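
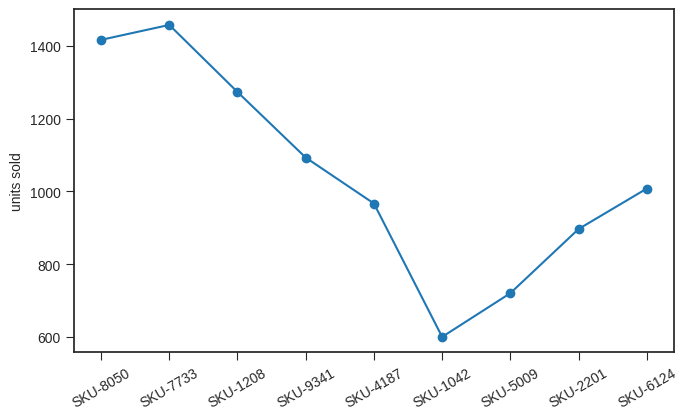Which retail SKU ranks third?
SKU-1208

Top 4: SKU-7733 ≈ 1500, SKU-8050 ≈ 1400, SKU-1208 ≈ 1300, SKU-9341 ≈ 1100.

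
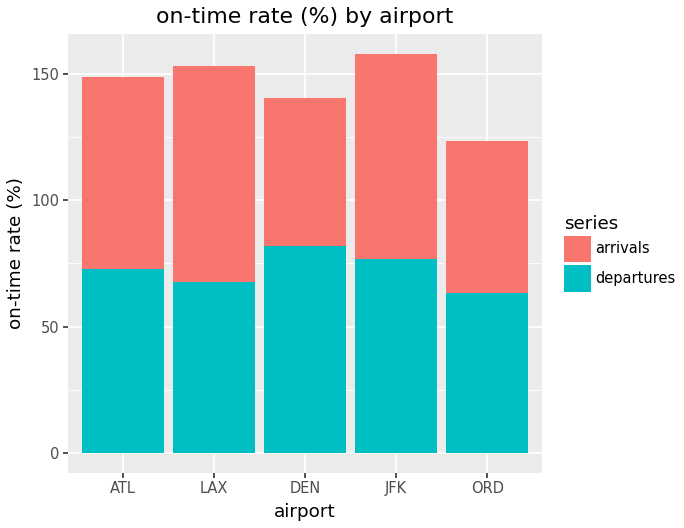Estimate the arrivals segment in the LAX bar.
arrivals top ≈ 160, bottom ≈ 60; segment ≈ 100.

≈ 100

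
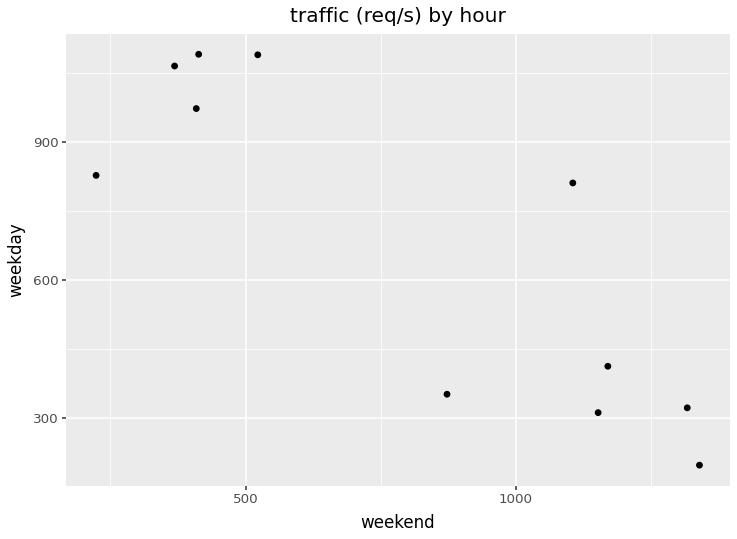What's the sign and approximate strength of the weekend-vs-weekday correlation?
Points are negatively correlated; strong (|r| ≈ 0.8).

negative, strong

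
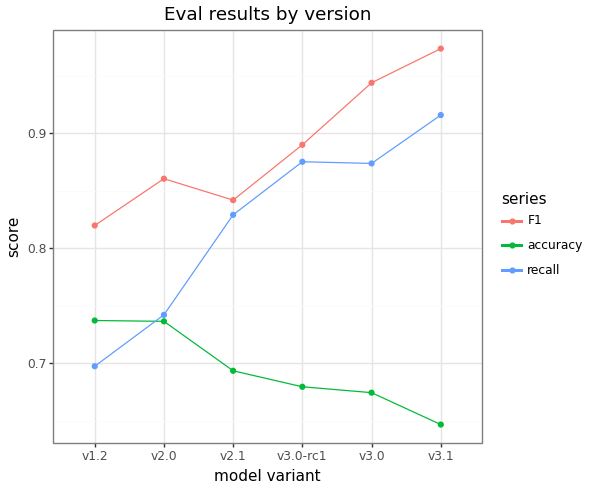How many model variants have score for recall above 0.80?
Above 0.80: v2.1, v3.0-rc1, v3.0, v3.1.

4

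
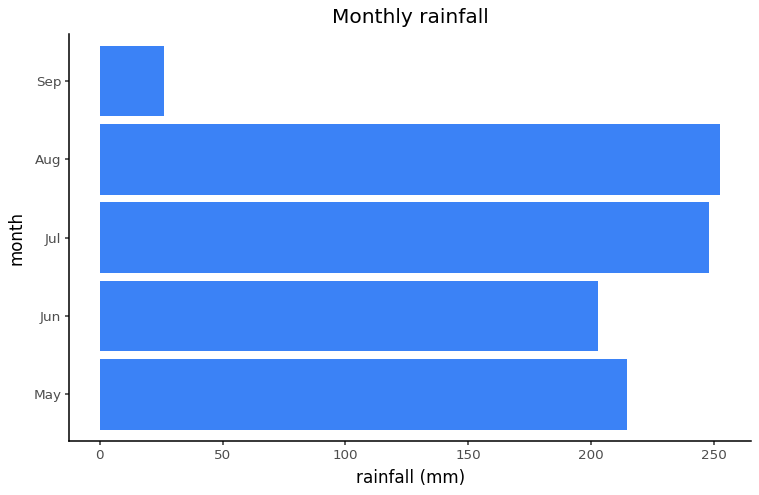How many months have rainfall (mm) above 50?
4

Above 50: May, Jun, Jul, Aug.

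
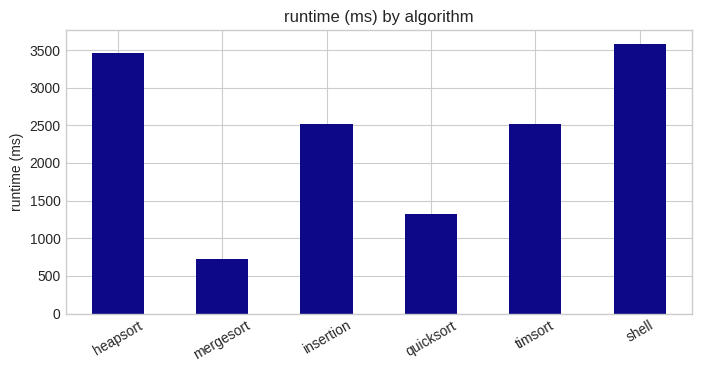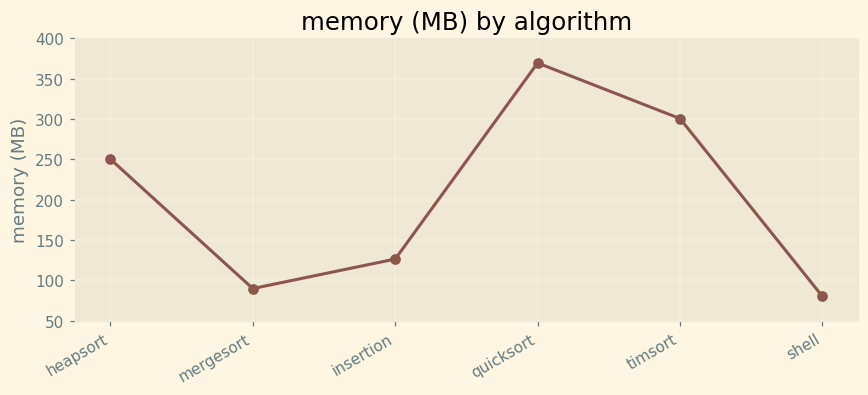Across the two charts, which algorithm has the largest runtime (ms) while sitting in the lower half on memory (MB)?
shell

Chart 2 median memory (MB) ≈ 200; below-median algorithms: mergesort, insertion, shell. Among those, shell has the highest runtime (ms) (≈ 3500).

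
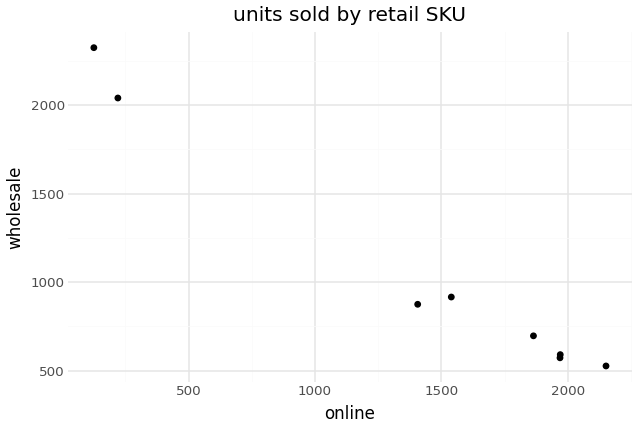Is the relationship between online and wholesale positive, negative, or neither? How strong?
negative, strong

Points are negatively correlated; strong (|r| ≈ 1.0).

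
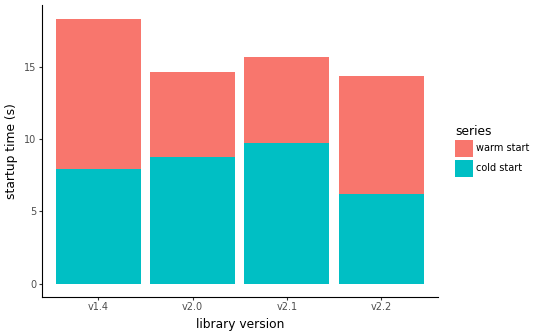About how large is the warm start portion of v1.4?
warm start top ≈ 18, bottom ≈ 8; segment ≈ 10.

≈ 10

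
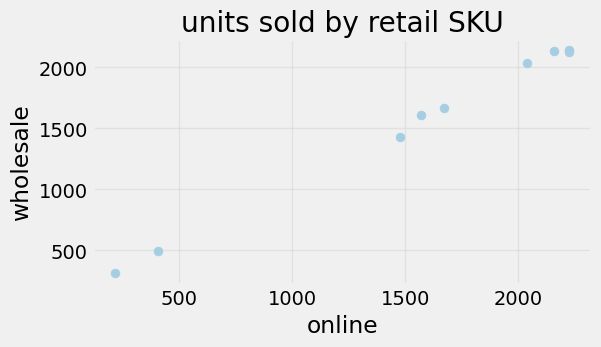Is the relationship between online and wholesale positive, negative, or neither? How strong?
Points are positively correlated; strong (|r| ≈ 1.0).

positive, strong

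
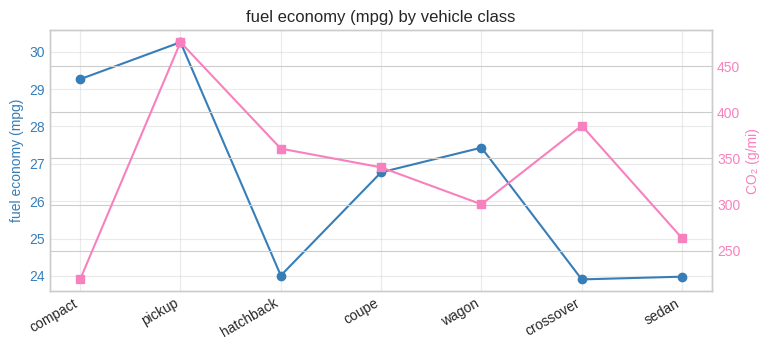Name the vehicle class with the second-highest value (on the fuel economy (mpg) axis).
Top 3 (on the fuel economy (mpg) axis): pickup ≈ 30, compact ≈ 29, wagon ≈ 27.

compact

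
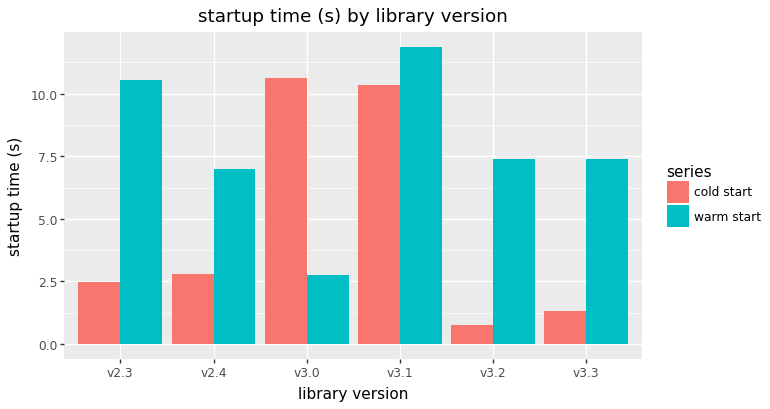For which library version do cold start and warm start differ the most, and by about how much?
v2.3: cold start ≈ 2, warm start ≈ 11 → gap ≈ 9. Next-largest (v3.0) is only ≈ 8.

v2.3, ≈ 9 s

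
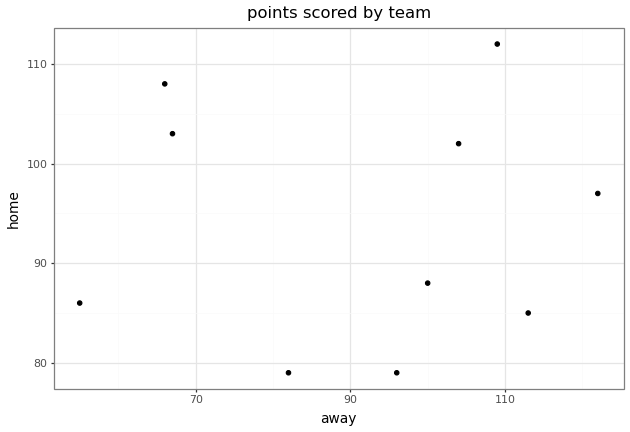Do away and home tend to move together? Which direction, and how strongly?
Points are roughly uncorrelated; weak (|r| ≈ 0.0).

no clear correlation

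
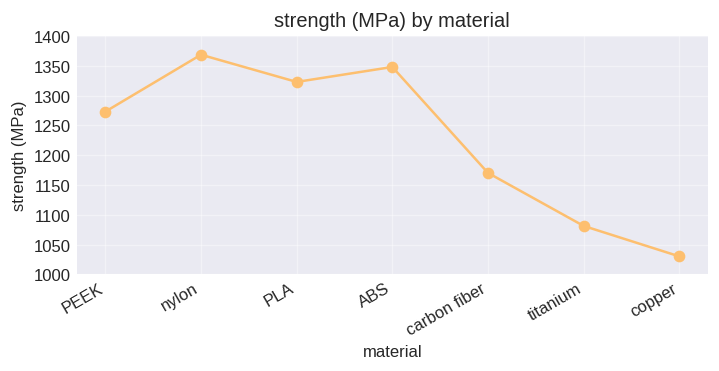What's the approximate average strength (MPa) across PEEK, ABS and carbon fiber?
(1250 + 1350 + 1150) / 3 ≈ 1250.

≈ 1250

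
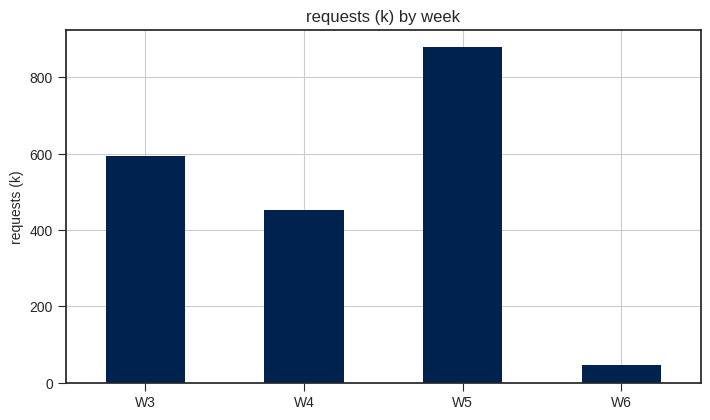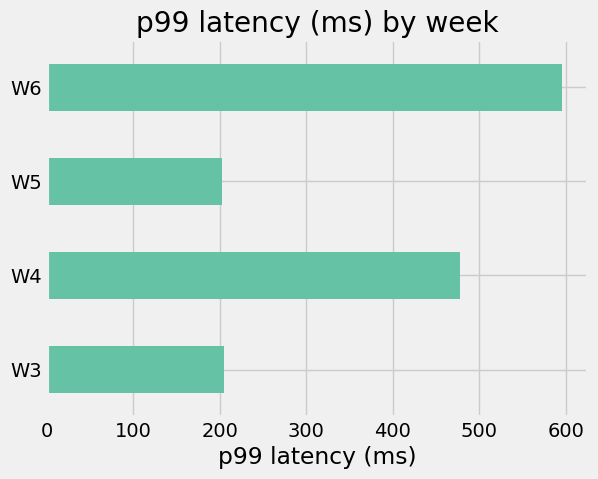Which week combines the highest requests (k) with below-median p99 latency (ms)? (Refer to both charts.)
W5

Chart 2 median p99 latency (ms) ≈ 300; below-median weeks: W3, W5. Among those, W5 has the highest requests (k) (≈ 900).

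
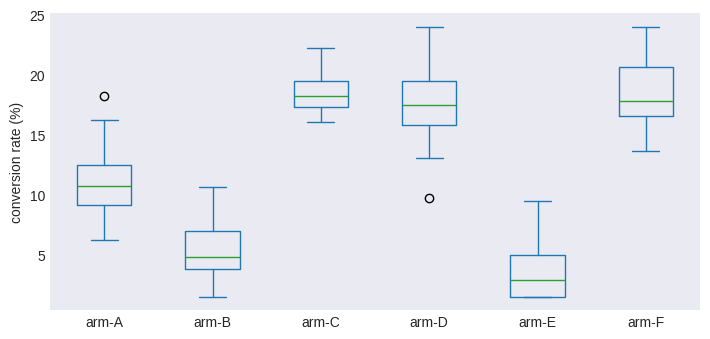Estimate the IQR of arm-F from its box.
≈ 4

Q3 ≈ 20, Q1 ≈ 16; IQR ≈ 4.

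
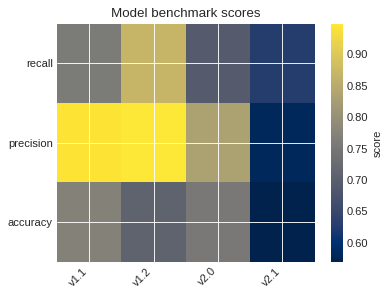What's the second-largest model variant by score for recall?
v1.1

Top 3 for recall: v1.2 ≈ 0.85, v1.1 ≈ 0.75, v2.0 ≈ 0.70.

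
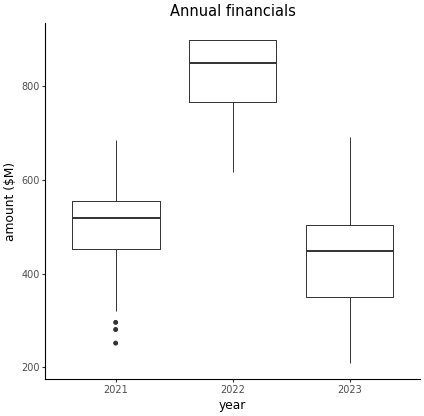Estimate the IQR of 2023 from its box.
≈ 150

Q3 ≈ 500, Q1 ≈ 350; IQR ≈ 150.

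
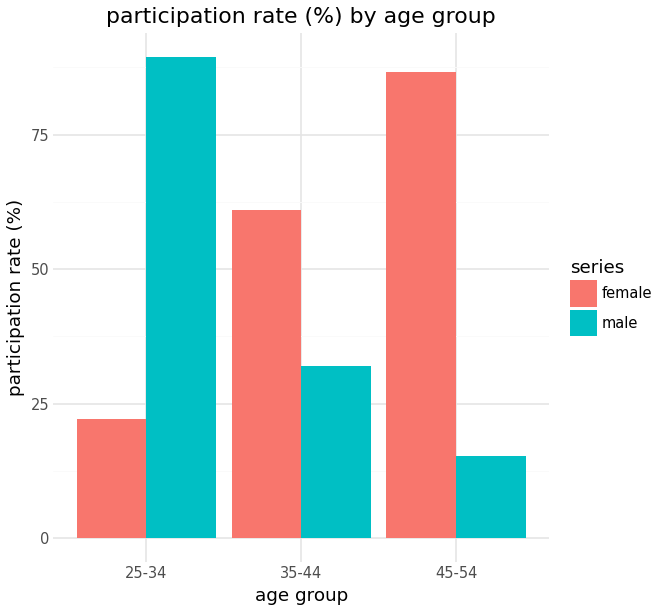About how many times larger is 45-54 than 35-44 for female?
≈ 1.5×

45-54 ≈ 90, 35-44 ≈ 60; 90/60 ≈ 1.5.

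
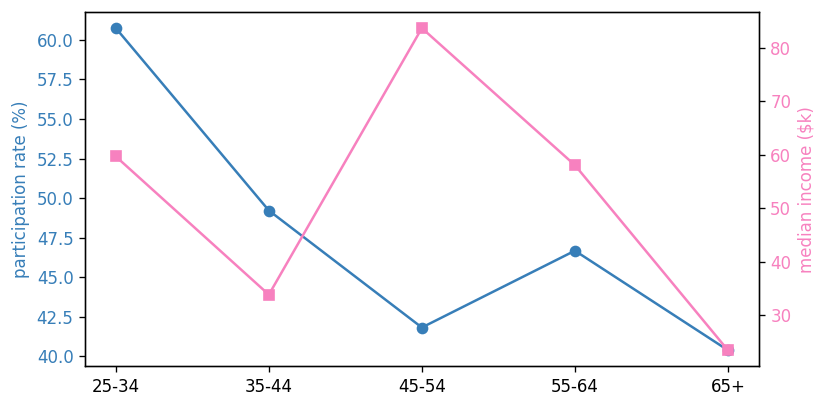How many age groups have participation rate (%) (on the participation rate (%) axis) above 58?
1

Above 58: 25-34.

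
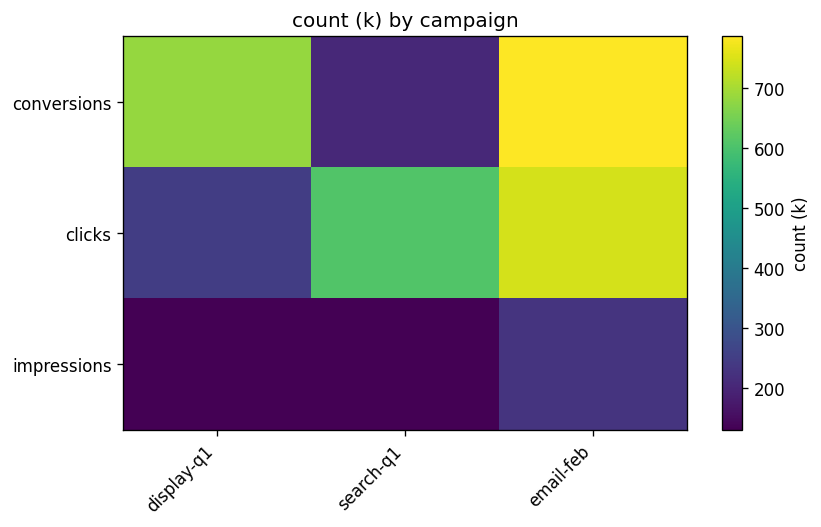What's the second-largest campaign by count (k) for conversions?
display-q1

Top 3 for conversions: email-feb ≈ 800, display-q1 ≈ 700, search-q1 ≈ 200.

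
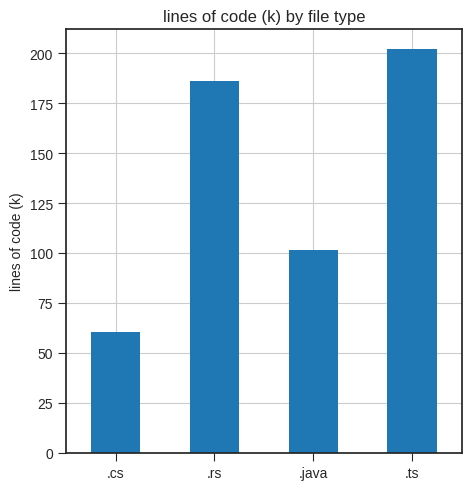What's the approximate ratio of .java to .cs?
.java ≈ 100, .cs ≈ 60; 100/60 ≈ 1.67.

≈ 1.67×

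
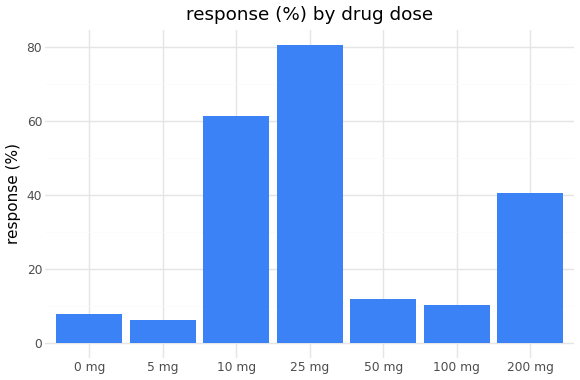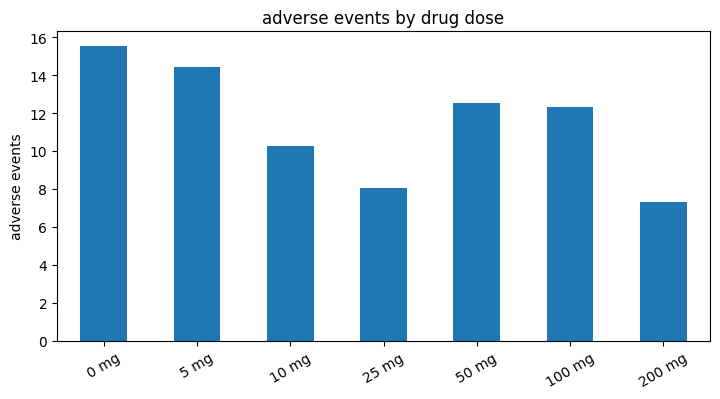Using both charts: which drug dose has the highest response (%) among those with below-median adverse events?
25 mg

Chart 2 median adverse events ≈ 12; below-median drug doses: 10 mg, 25 mg, 200 mg. Among those, 25 mg has the highest response (%) (≈ 80).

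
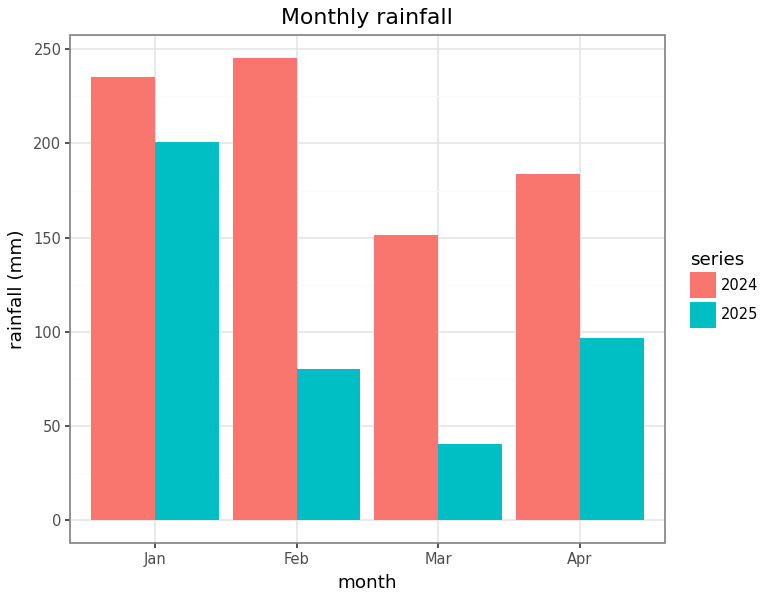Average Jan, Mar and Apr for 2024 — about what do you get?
(225 + 150 + 175) / 3 ≈ 183.

≈ 183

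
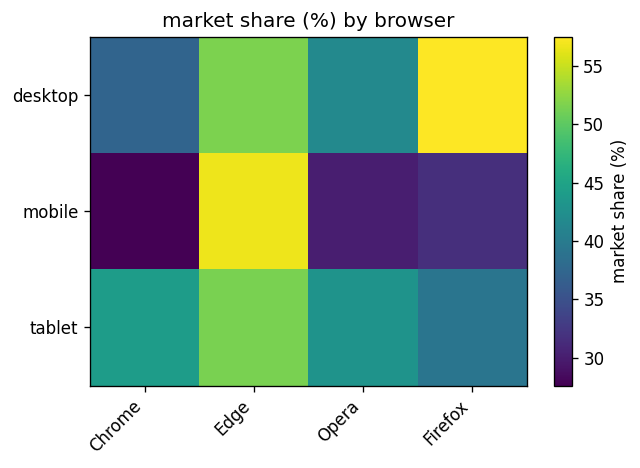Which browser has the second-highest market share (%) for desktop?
Top 3 for desktop: Firefox ≈ 55, Edge ≈ 50, Opera ≈ 40.

Edge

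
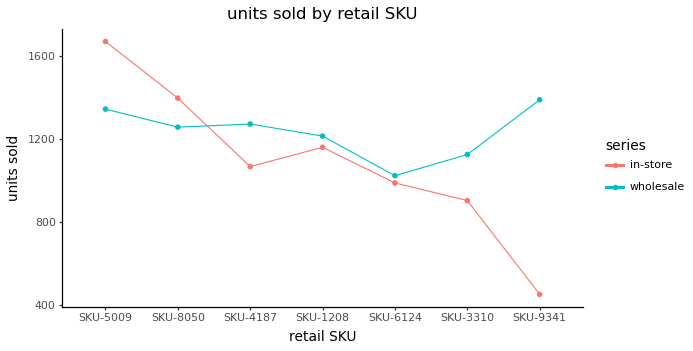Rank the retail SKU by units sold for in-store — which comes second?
Top 3 for in-store: SKU-5009 ≈ 1600, SKU-8050 ≈ 1400, SKU-1208 ≈ 1200.

SKU-8050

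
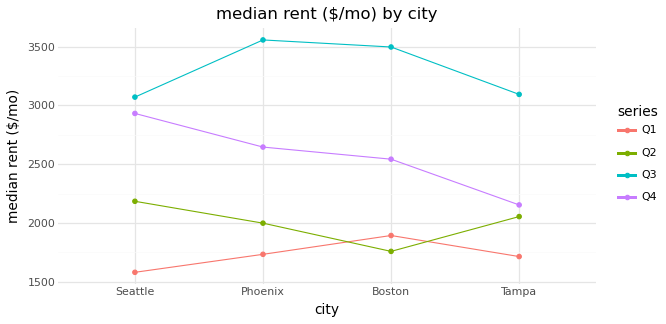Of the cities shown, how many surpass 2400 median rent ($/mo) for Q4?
3

Above 2400: Seattle, Phoenix, Boston.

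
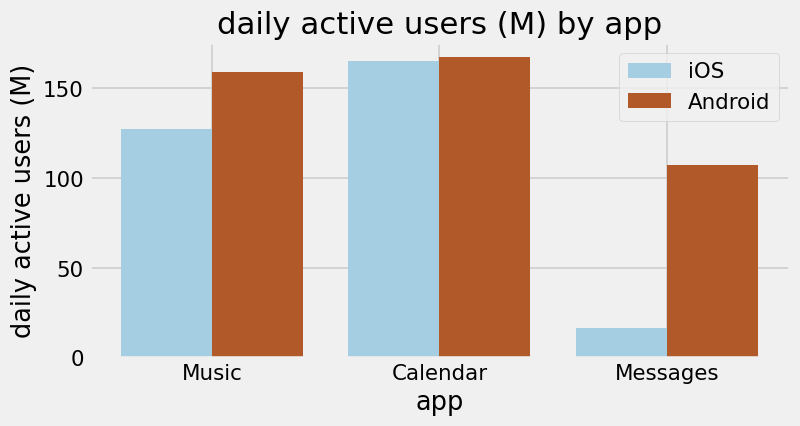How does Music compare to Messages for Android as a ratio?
≈ 1.6×

Music ≈ 160, Messages ≈ 100; 160/100 ≈ 1.6.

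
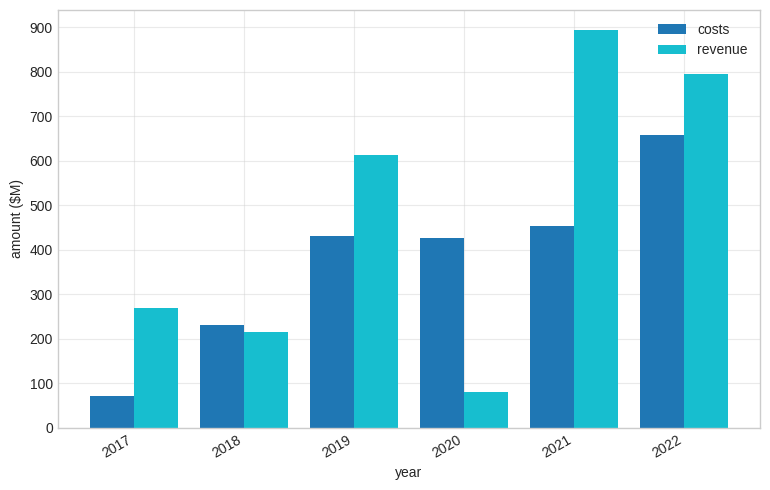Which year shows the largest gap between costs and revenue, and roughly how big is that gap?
2021: costs ≈ 500, revenue ≈ 900 → gap ≈ 400. Next-largest (2020) is only ≈ 300.

2021, ≈ 400 $M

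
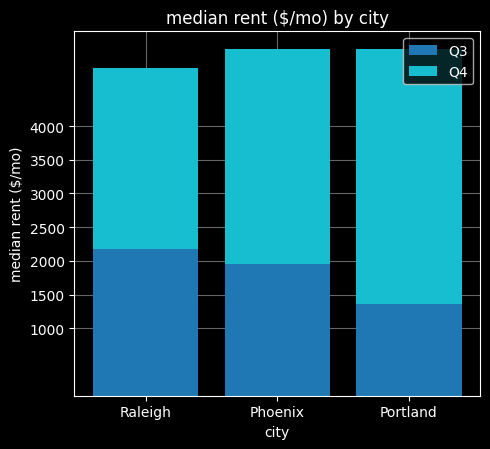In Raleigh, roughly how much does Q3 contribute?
Q3 top ≈ 2000, bottom ≈ 0; segment ≈ 2000.

≈ 2000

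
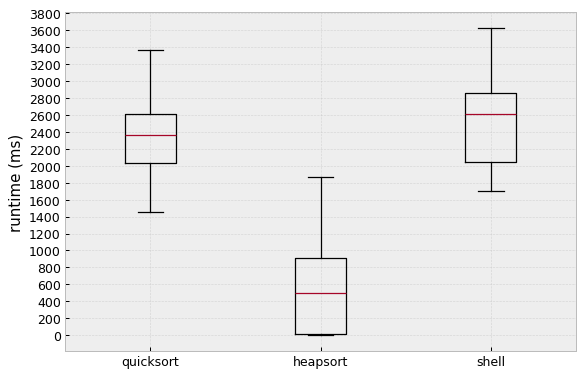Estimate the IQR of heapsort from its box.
≈ 1000

Q3 ≈ 1000, Q1 ≈ 0; IQR ≈ 1000.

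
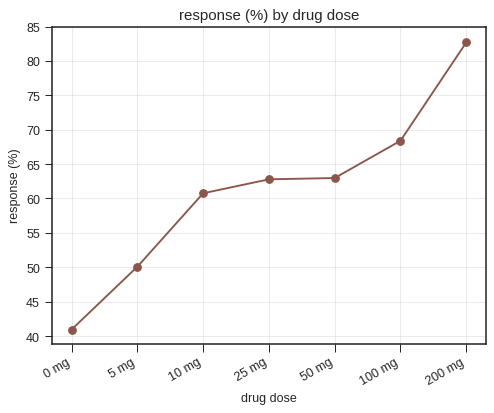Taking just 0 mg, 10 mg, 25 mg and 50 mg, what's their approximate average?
(40 + 60 + 65 + 65) / 4 ≈ 58.

≈ 58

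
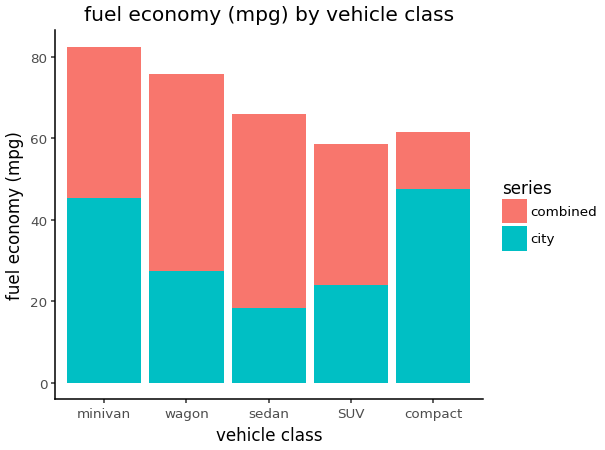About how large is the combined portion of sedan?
≈ 50

combined top ≈ 70, bottom ≈ 20; segment ≈ 50.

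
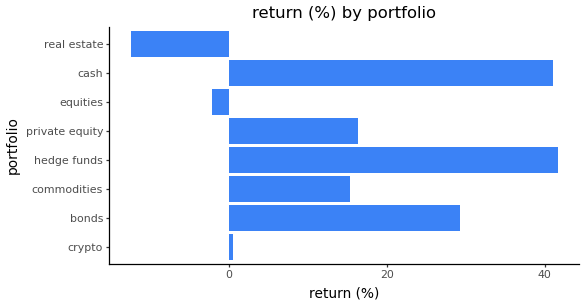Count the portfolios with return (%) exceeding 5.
Above 5: bonds, commodities, hedge funds, private equity, cash.

5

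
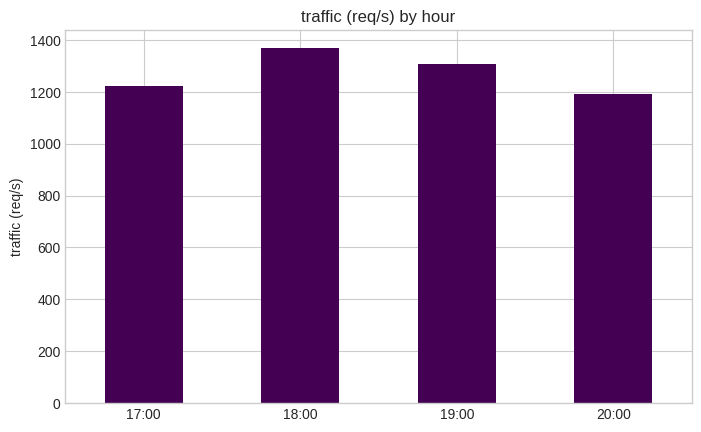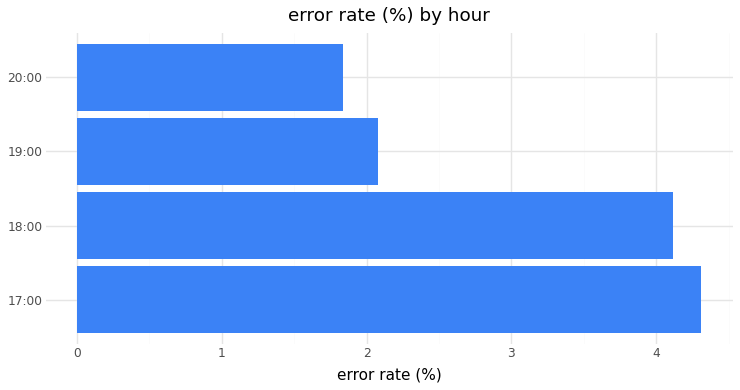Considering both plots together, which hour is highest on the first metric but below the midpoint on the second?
Chart 2 median error rate (%) ≈ 3; below-median hours: 19:00, 20:00. Among those, 19:00 has the highest traffic (req/s) (≈ 1400).

19:00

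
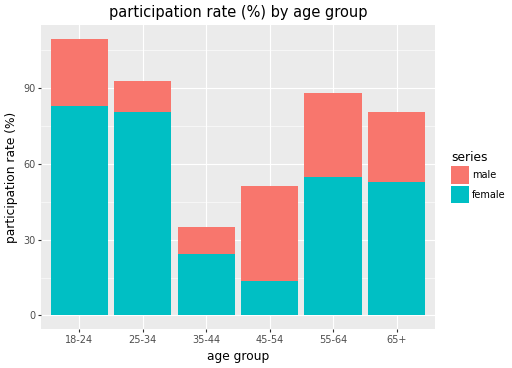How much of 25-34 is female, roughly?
≈ 80

female top ≈ 80, bottom ≈ 0; segment ≈ 80.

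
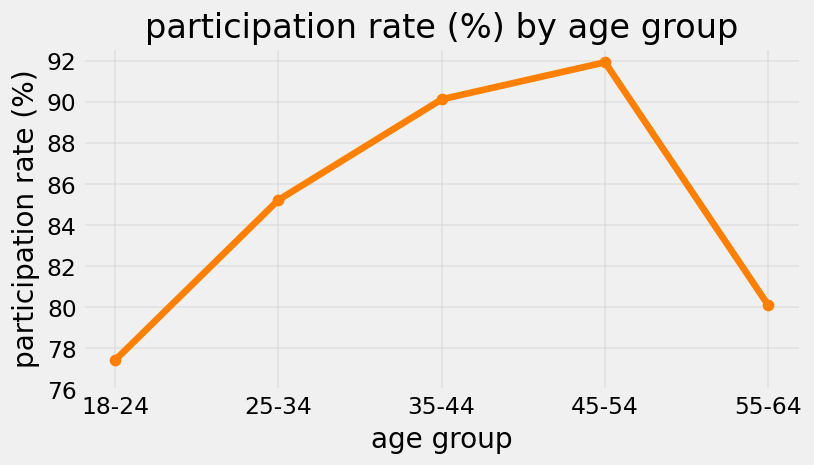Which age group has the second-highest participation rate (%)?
Top 3: 45-54 ≈ 92, 35-44 ≈ 90, 25-34 ≈ 86.

35-44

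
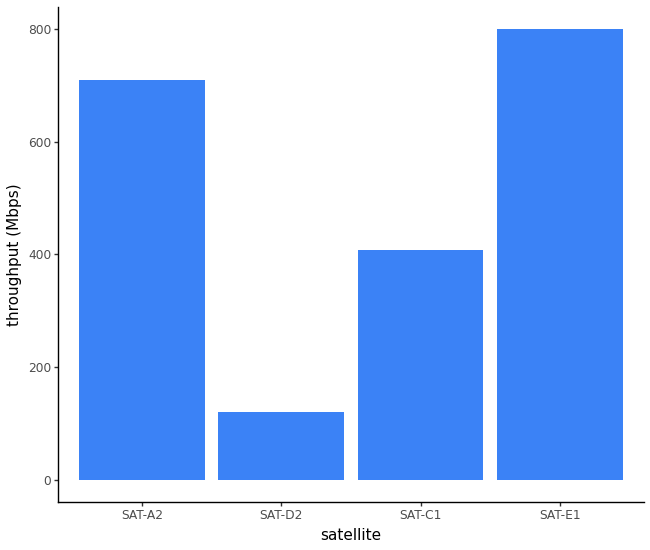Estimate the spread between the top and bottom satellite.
≈ 700

Max SAT-E1 ≈ 800, min SAT-D2 ≈ 100; range ≈ 700.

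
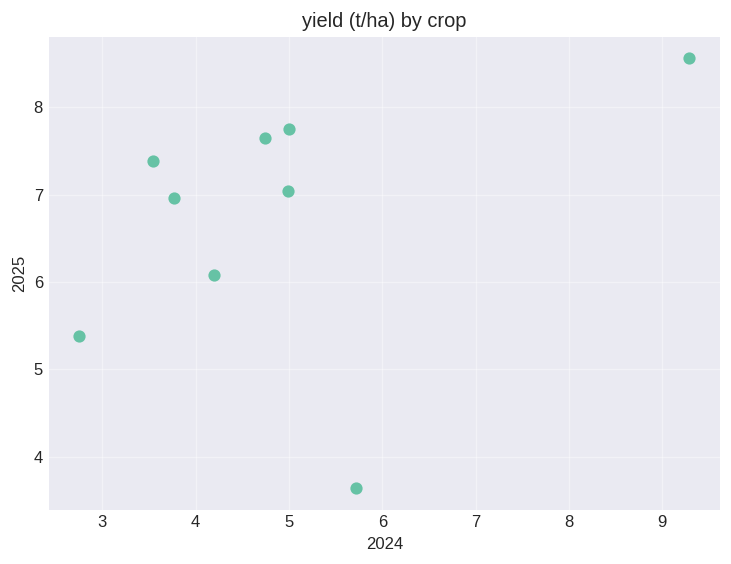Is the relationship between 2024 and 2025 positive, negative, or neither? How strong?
positive, weak

Points are positively correlated; weak (|r| ≈ 0.3).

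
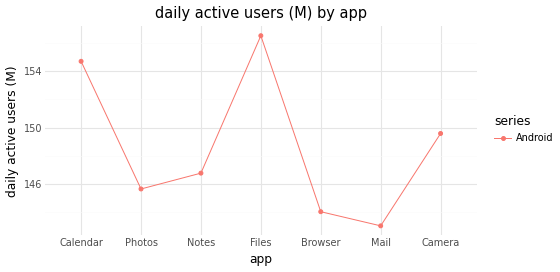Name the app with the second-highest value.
Top 3: Files ≈ 156, Calendar ≈ 154, Camera ≈ 150.

Calendar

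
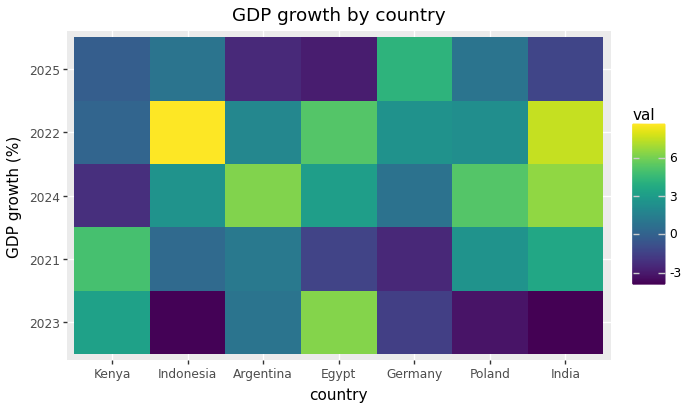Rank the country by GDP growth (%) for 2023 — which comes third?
Top 4 for 2023: Egypt ≈ 6, Kenya ≈ 4, Argentina ≈ 0, Germany ≈ -2.

Argentina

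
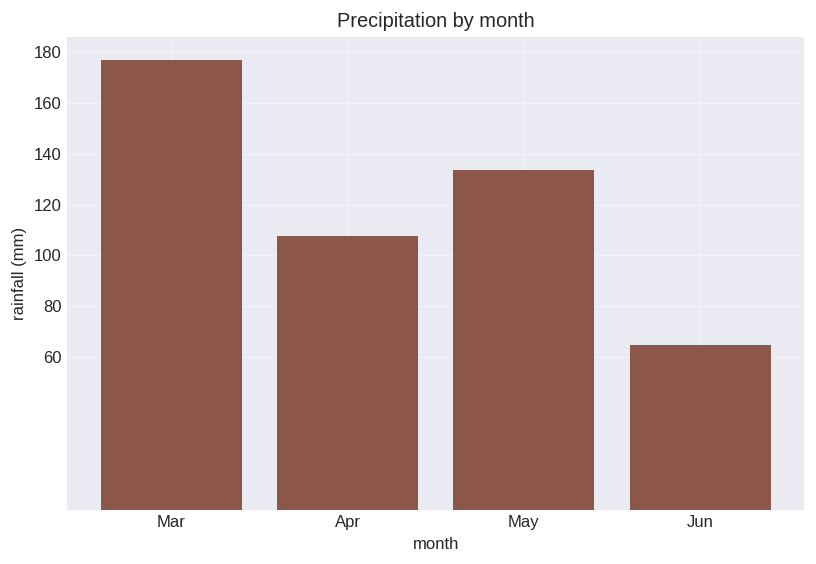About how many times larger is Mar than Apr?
≈ 1.8×

Mar ≈ 180, Apr ≈ 100; 180/100 ≈ 1.8.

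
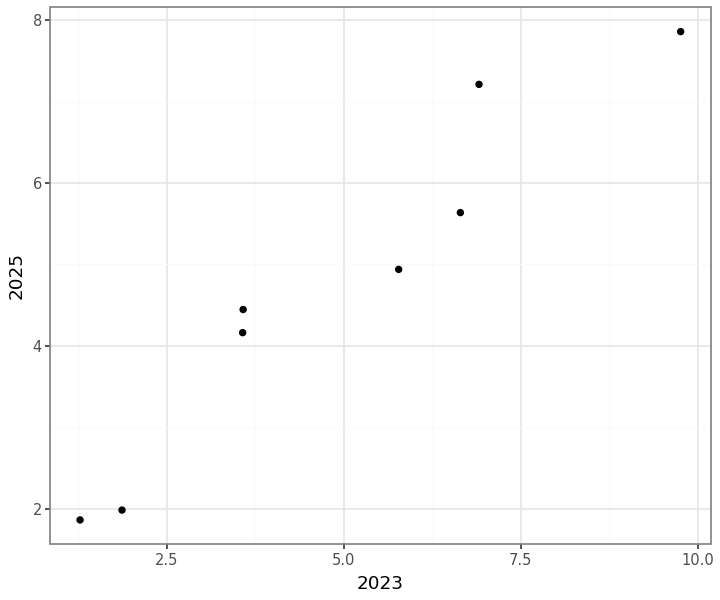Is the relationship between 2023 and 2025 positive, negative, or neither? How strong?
positive, strong

Points are positively correlated; strong (|r| ≈ 1.0).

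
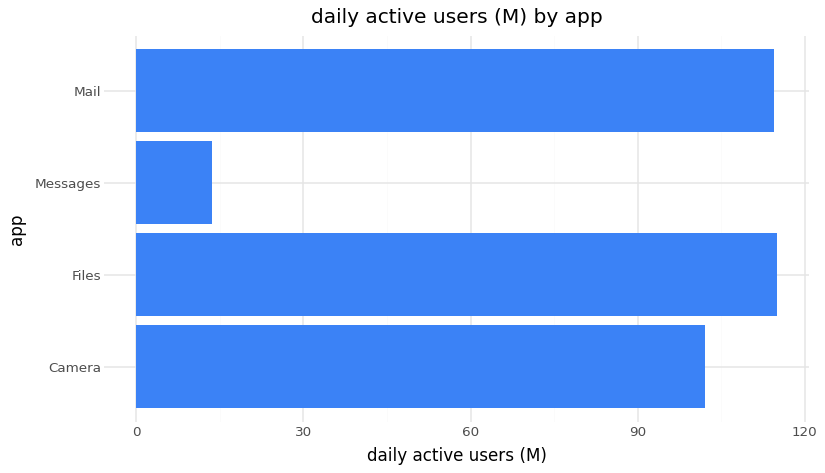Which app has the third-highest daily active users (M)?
Camera

Top 4: Files ≈ 120, Mail ≈ 110, Camera ≈ 100, Messages ≈ 10.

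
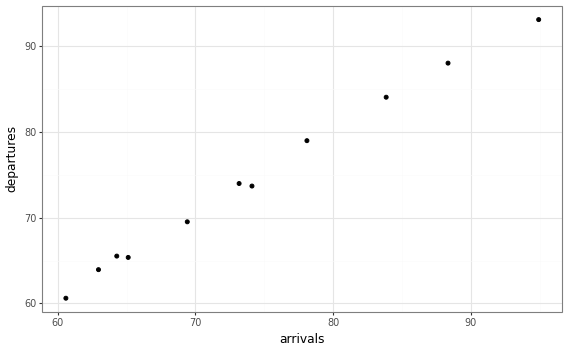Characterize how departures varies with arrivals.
positive, strong

Points are positively correlated; strong (|r| ≈ 1.0).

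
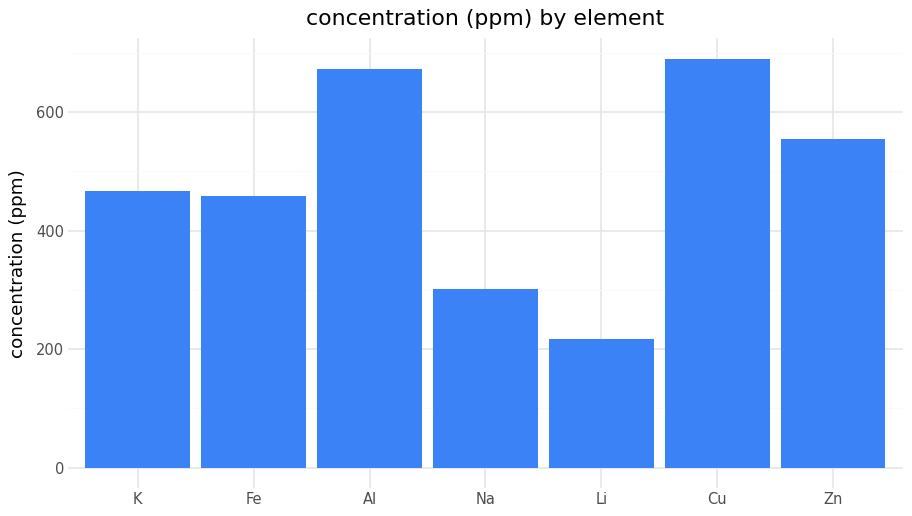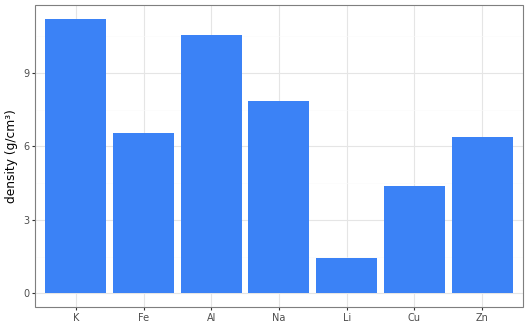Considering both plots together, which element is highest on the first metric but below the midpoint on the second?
Cu

Chart 2 median density (g/cm³) ≈ 6; below-median elements: Li, Cu, Zn. Among those, Cu has the highest concentration (ppm) (≈ 700).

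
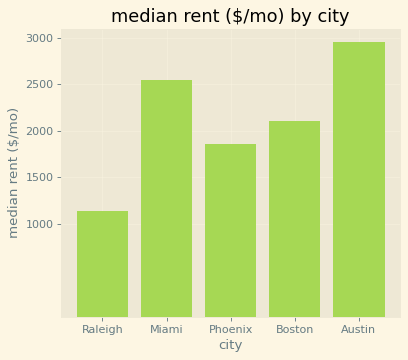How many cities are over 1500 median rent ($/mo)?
4

Above 1500: Miami, Phoenix, Boston, Austin.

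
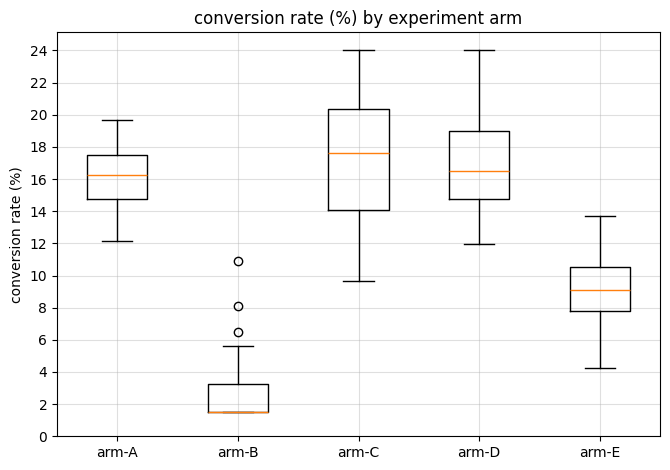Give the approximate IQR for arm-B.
≈ 2

Q3 ≈ 4, Q1 ≈ 2; IQR ≈ 2.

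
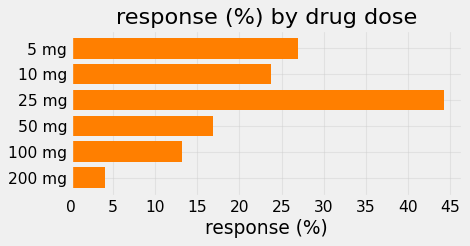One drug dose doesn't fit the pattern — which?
25 mg ≈ 45; the rest sit between ≈ 5 and ≈ 25.

25 mg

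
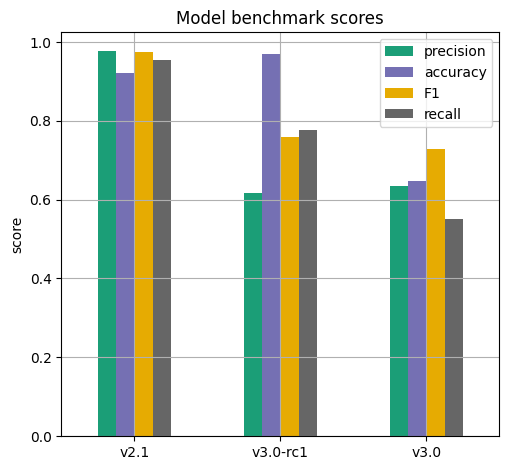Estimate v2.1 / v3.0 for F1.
≈ 1.43×

v2.1 ≈ 1.0, v3.0 ≈ 0.7; 1.0/0.7 ≈ 1.43.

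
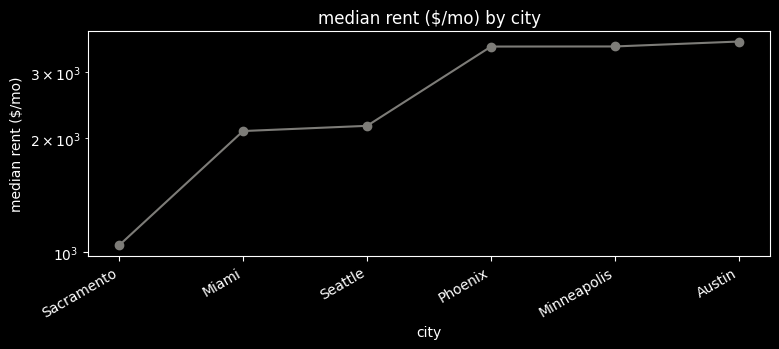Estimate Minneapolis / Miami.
Minneapolis ≈ 3500, Miami ≈ 2000; 3500/2000 ≈ 1.75.

≈ 1.75×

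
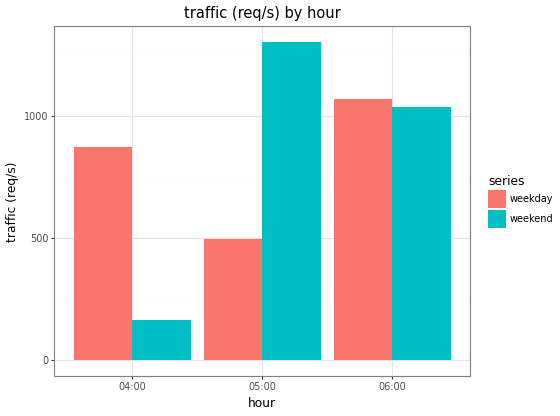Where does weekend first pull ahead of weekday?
05:00

04:00: weekend ≈ 200 vs weekday ≈ 800 (not yet); 05:00: weekend ≈ 1200 vs weekday ≈ 400 (first crossover).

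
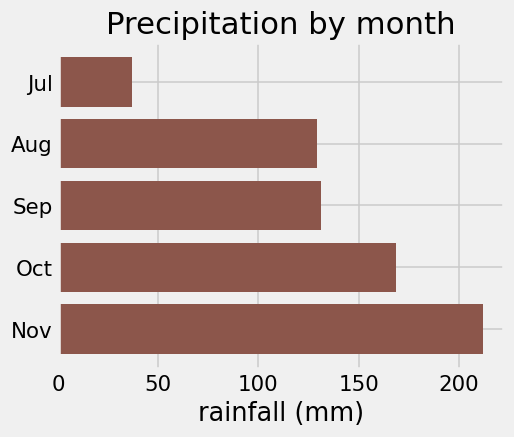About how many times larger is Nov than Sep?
Nov ≈ 220, Sep ≈ 140; 220/140 ≈ 1.57.

≈ 1.57×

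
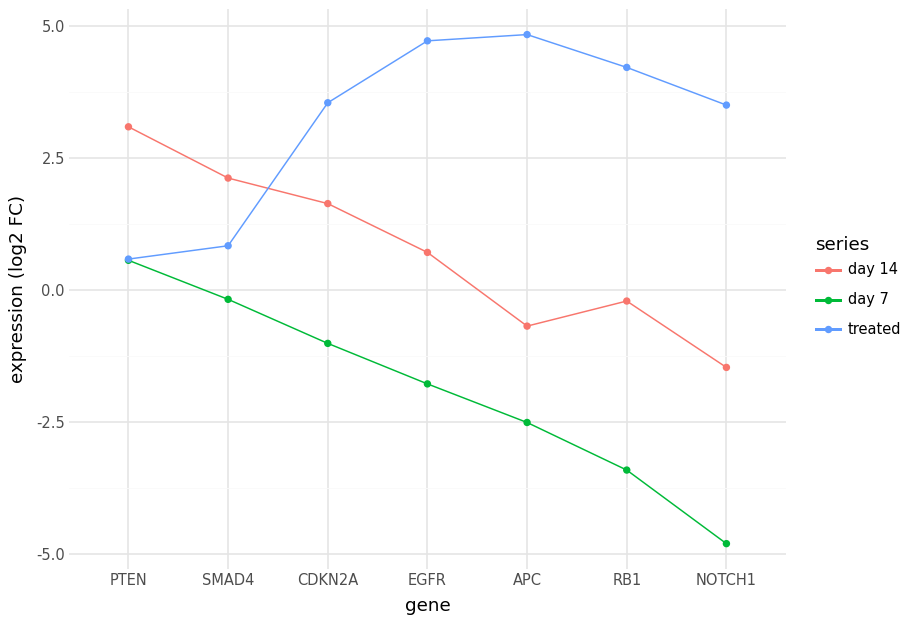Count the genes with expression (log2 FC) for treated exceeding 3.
Above 3: CDKN2A, EGFR, APC, RB1, NOTCH1.

5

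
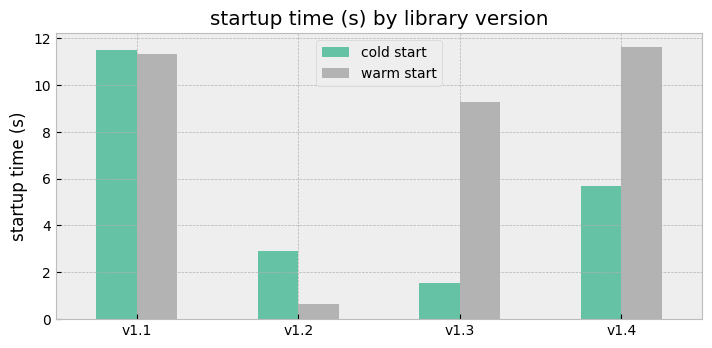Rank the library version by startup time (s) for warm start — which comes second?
v1.1

Top 3 for warm start: v1.4 ≈ 12, v1.1 ≈ 11, v1.3 ≈ 9.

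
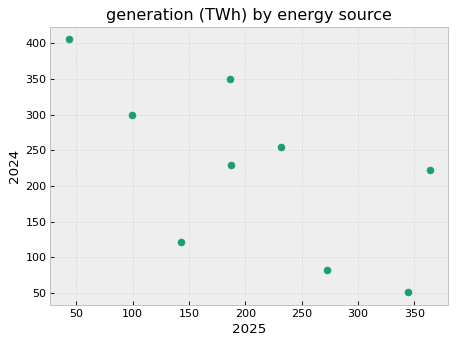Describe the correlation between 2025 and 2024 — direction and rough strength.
negative, moderate

Points are negatively correlated; moderate (|r| ≈ 0.6).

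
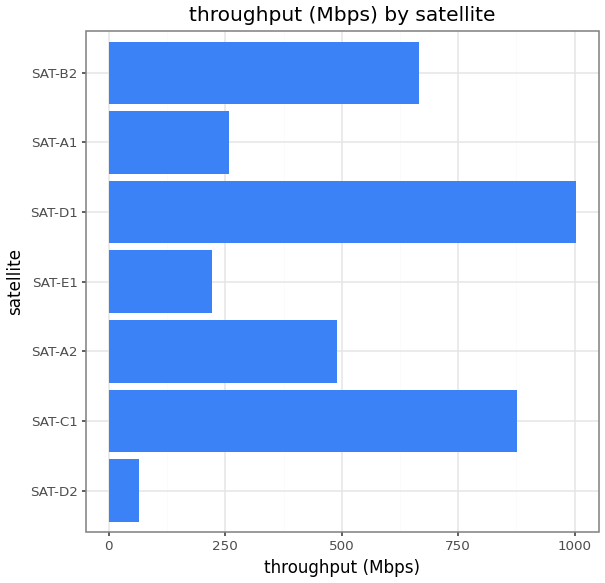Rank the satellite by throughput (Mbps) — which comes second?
SAT-C1

Top 3: SAT-D1 ≈ 1000, SAT-C1 ≈ 900, SAT-B2 ≈ 700.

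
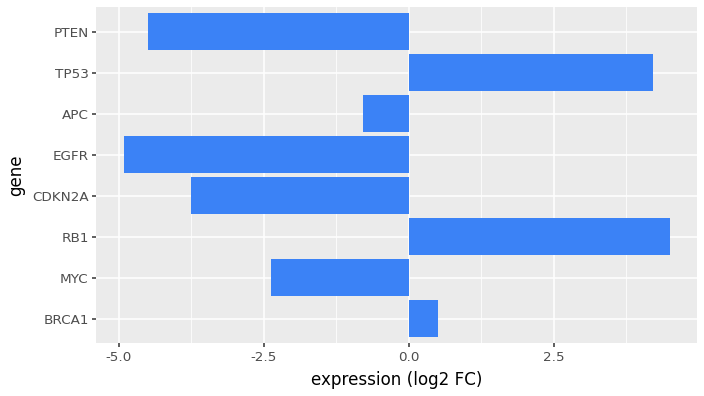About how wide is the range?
≈ 9

Max RB1 ≈ 4, min EGFR ≈ -5; range ≈ 9.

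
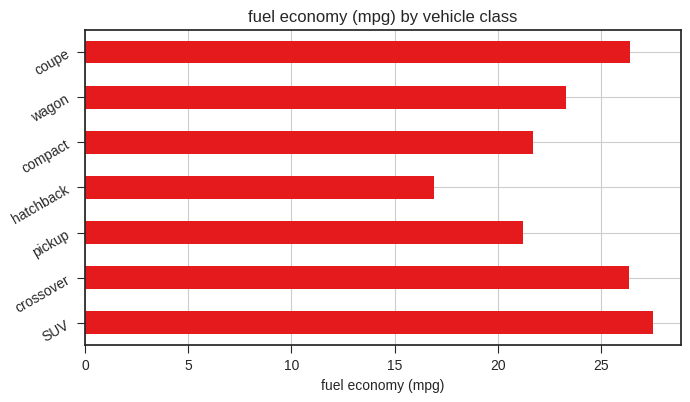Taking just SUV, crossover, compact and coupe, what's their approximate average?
(30 + 25 + 20 + 25) / 4 ≈ 25.

≈ 25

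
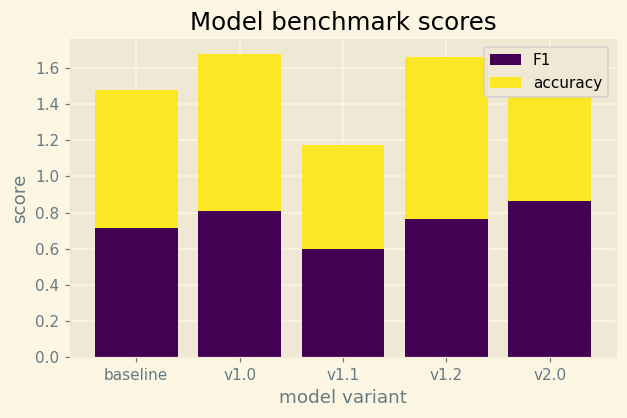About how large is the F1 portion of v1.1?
≈ 0.6

F1 top ≈ 0.6, bottom ≈ 0.0; segment ≈ 0.6.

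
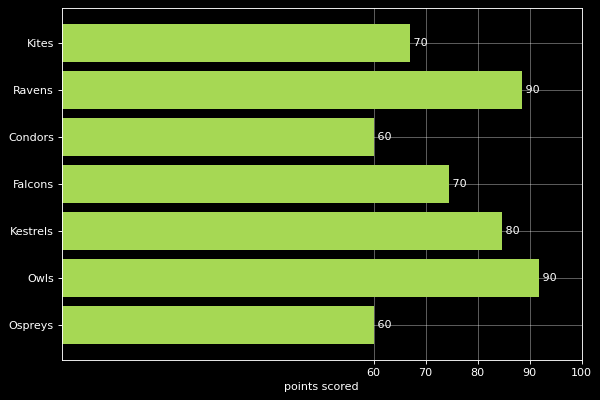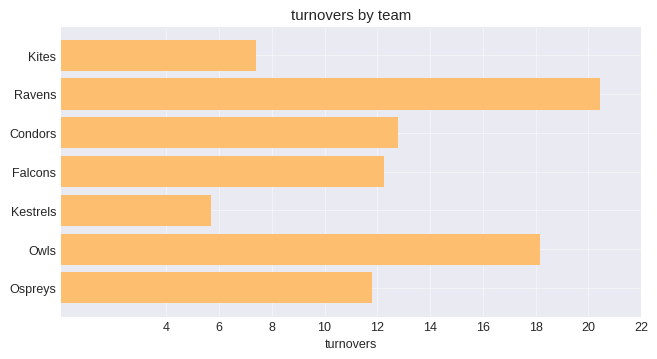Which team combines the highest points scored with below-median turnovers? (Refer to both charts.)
Kestrels

Chart 2 median turnovers ≈ 12; below-median teams: Kites, Kestrels, Ospreys. Among those, Kestrels has the highest points scored (≈ 80).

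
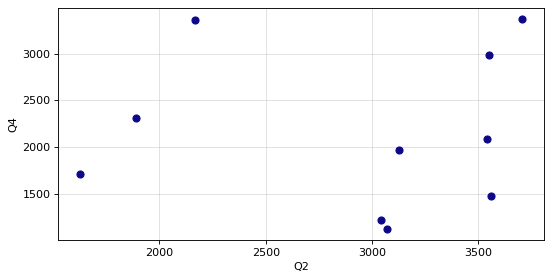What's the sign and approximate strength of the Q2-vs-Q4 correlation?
Points are roughly uncorrelated; weak (|r| ≈ 0.0).

no clear correlation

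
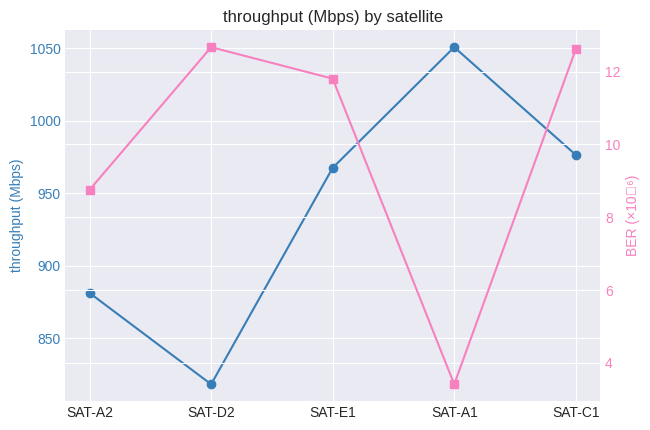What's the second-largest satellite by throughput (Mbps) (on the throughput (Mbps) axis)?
SAT-C1

Top 3 (on the throughput (Mbps) axis): SAT-A1 ≈ 1060, SAT-C1 ≈ 980, SAT-E1 ≈ 960.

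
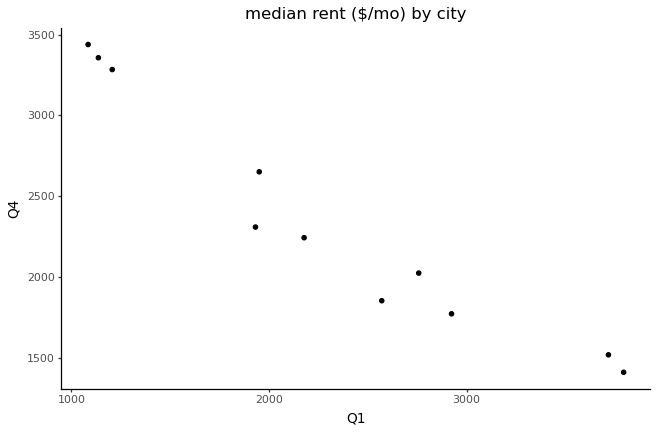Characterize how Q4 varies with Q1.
negative, strong

Points are negatively correlated; strong (|r| ≈ 1.0).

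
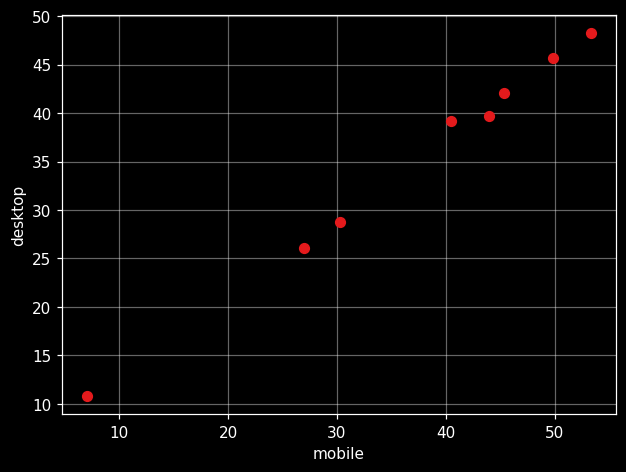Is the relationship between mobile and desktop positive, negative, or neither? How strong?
Points are positively correlated; strong (|r| ≈ 1.0).

positive, strong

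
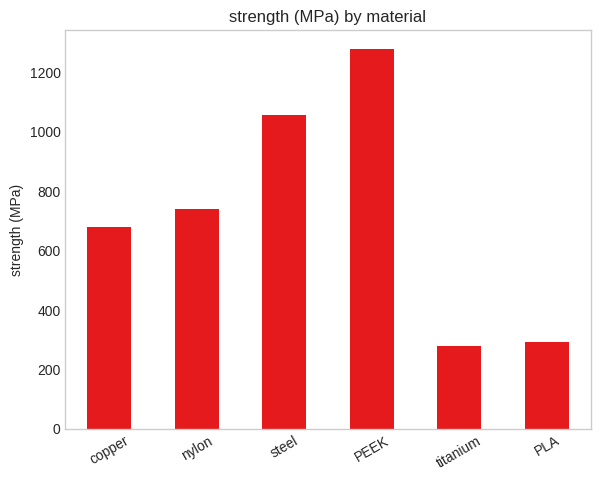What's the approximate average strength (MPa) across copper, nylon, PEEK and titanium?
≈ 700

(600 + 800 + 1200 + 200) / 4 ≈ 700.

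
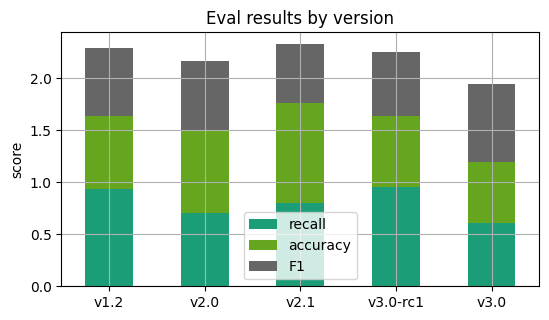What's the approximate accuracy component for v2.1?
≈ 1.0

accuracy top ≈ 1.8, bottom ≈ 0.8; segment ≈ 1.0.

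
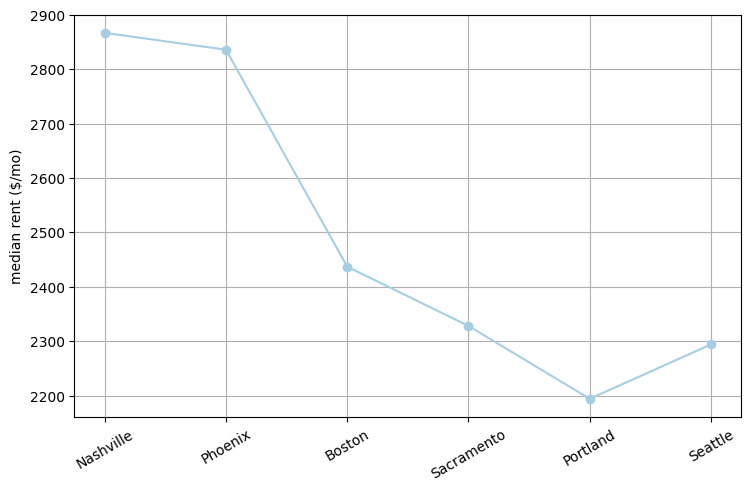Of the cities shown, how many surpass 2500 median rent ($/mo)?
Above 2500: Nashville, Phoenix.

2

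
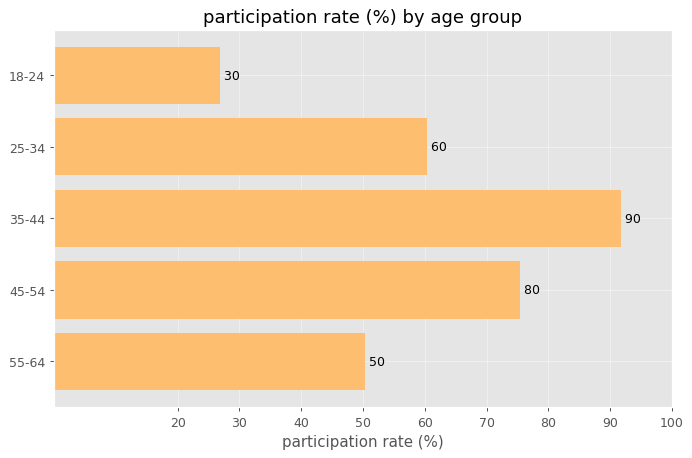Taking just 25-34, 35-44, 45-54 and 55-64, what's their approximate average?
≈ 70

(60 + 90 + 80 + 50) / 4 ≈ 70.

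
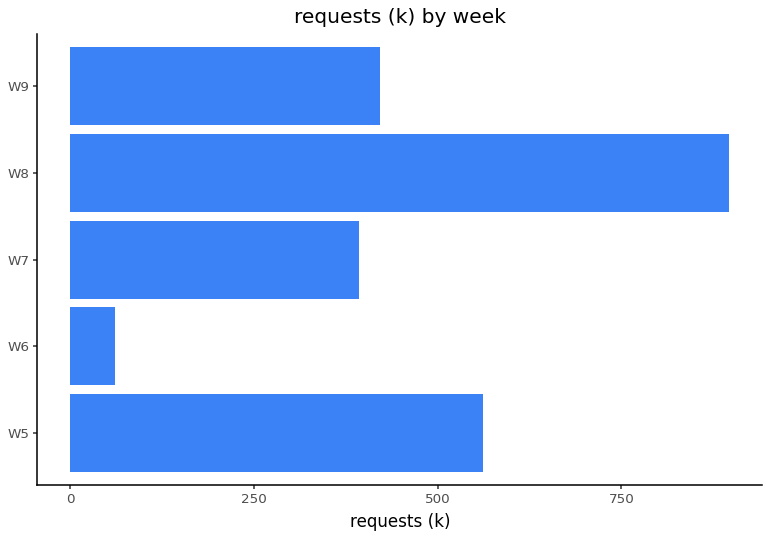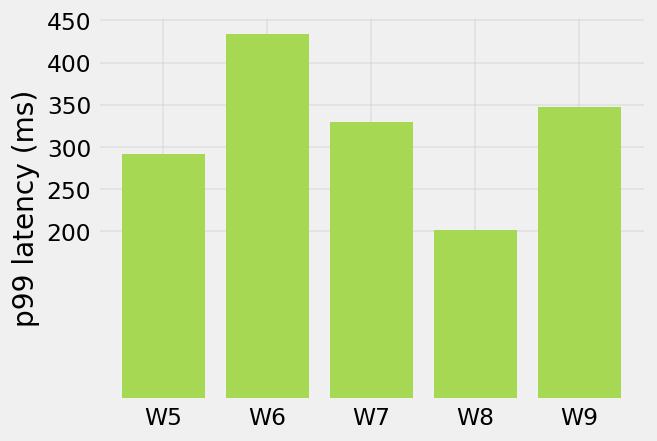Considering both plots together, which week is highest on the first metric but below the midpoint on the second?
Chart 2 median p99 latency (ms) ≈ 350; below-median weeks: W5, W8. Among those, W8 has the highest requests (k) (≈ 900).

W8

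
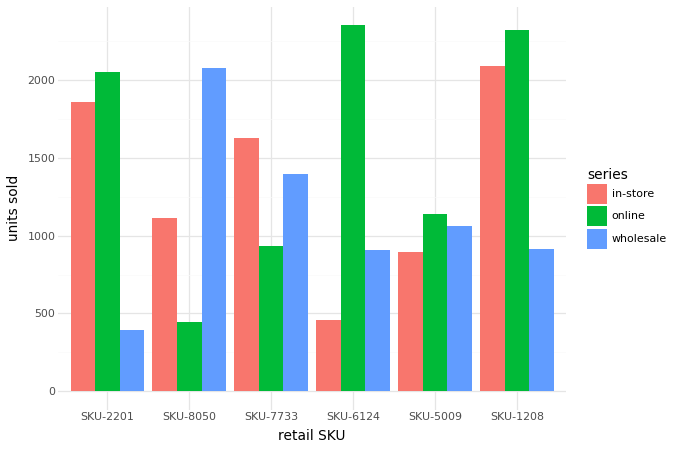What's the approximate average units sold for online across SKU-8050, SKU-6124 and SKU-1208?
(400 + 2400 + 2400) / 3 ≈ 1733.

≈ 1733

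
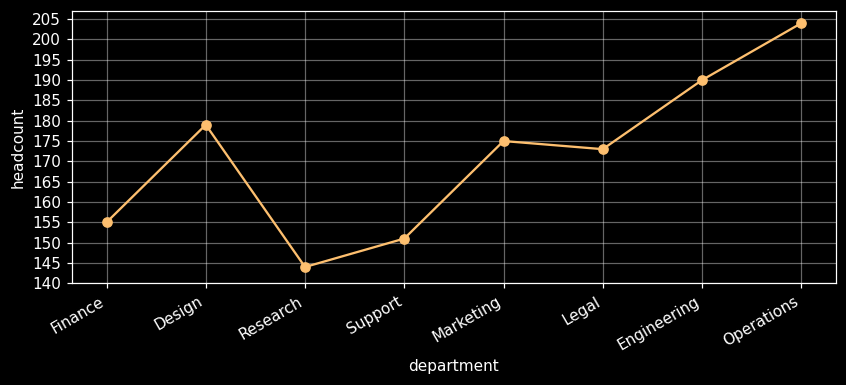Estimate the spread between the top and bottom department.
≈ 60

Max Operations ≈ 205, min Research ≈ 145; range ≈ 60.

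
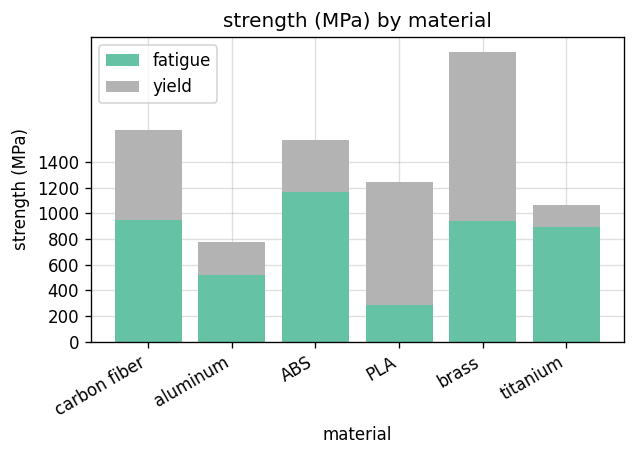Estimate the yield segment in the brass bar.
yield top ≈ 2200, bottom ≈ 1000; segment ≈ 1200.

≈ 1200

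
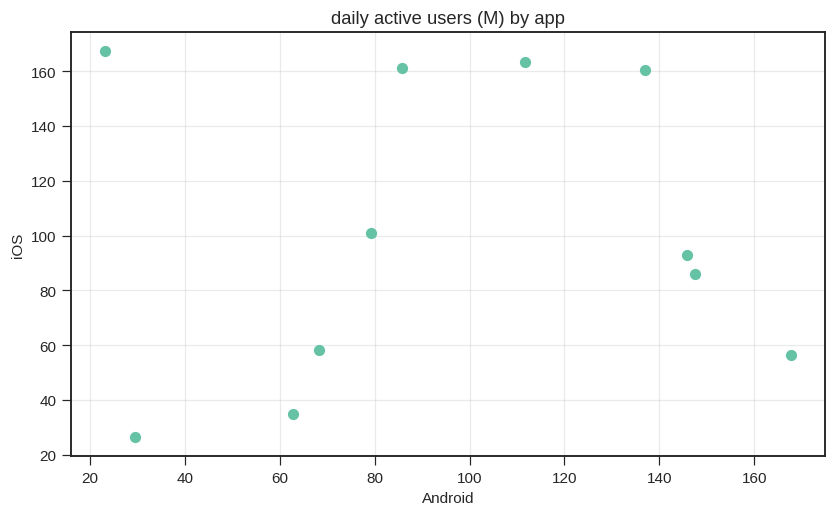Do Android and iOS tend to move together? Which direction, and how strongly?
no clear correlation

Points are roughly uncorrelated; weak (|r| ≈ 0.1).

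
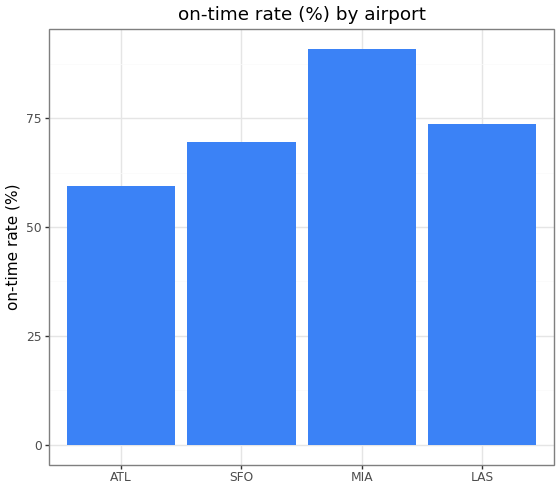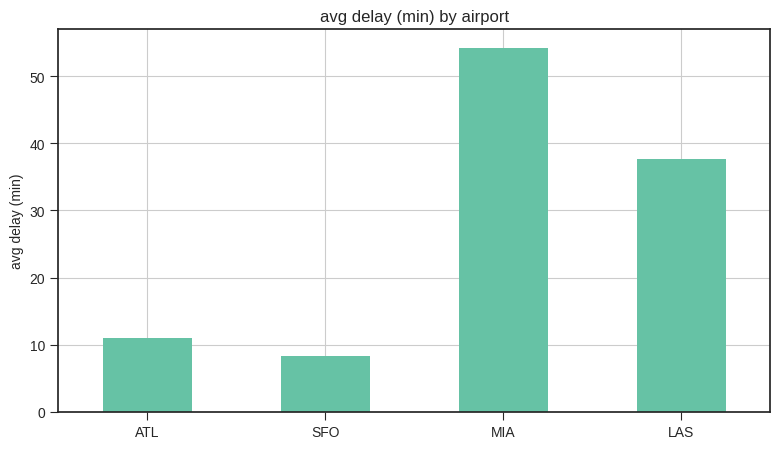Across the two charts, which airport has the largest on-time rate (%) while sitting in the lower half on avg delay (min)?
SFO

Chart 2 median avg delay (min) ≈ 25; below-median airports: ATL, SFO. Among those, SFO has the highest on-time rate (%) (≈ 70).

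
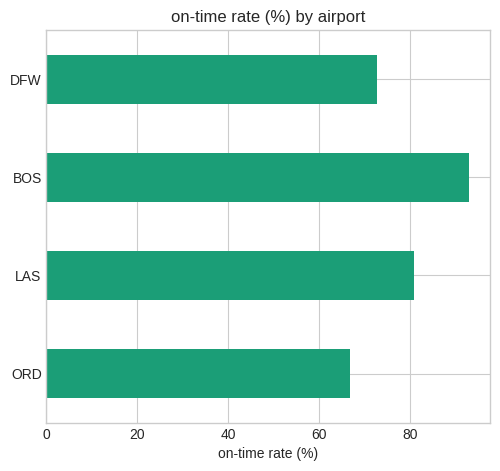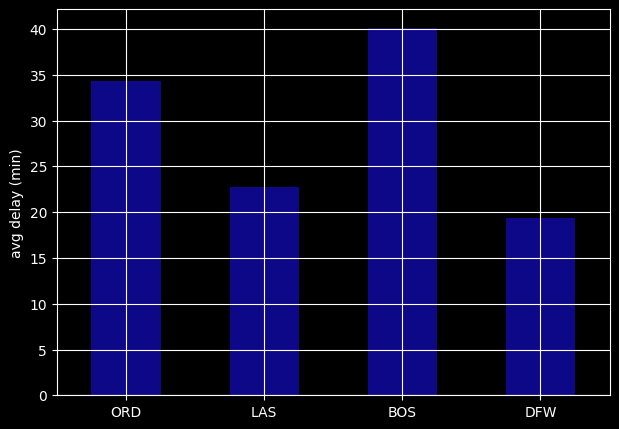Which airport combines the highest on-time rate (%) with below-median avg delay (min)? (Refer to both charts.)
Chart 2 median avg delay (min) ≈ 30; below-median airports: LAS, DFW. Among those, LAS has the highest on-time rate (%) (≈ 80).

LAS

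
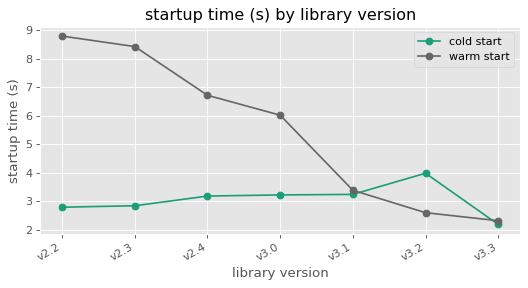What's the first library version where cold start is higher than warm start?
v3.2

v3.1: cold start ≈ 3 vs warm start ≈ 3 (not yet); v3.2: cold start ≈ 4 vs warm start ≈ 3 (first crossover).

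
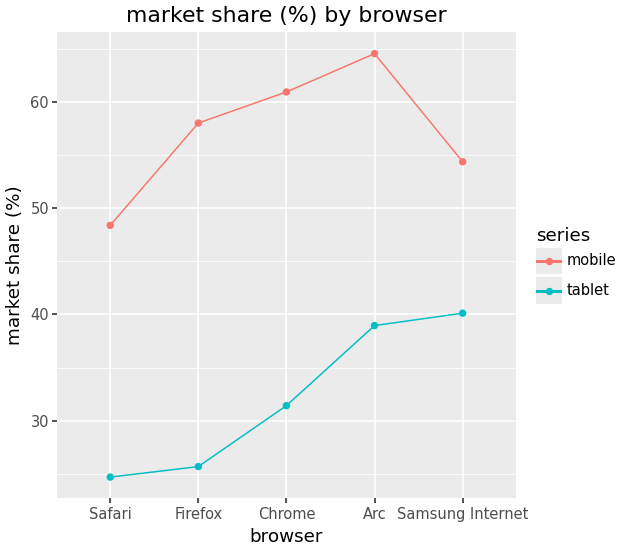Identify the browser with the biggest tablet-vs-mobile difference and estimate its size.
Firefox: tablet ≈ 25, mobile ≈ 60 → gap ≈ 35. Next-largest (Chrome) is only ≈ 30.

Firefox, ≈ 35 %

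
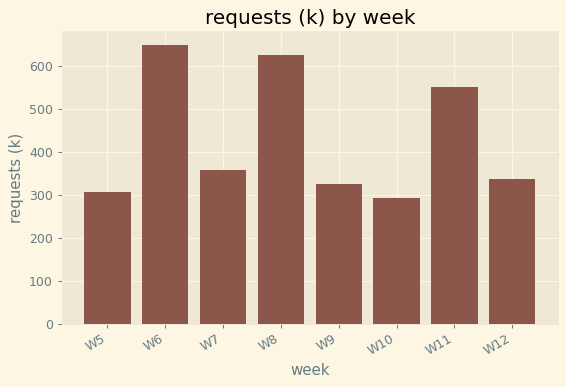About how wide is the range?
Max W6 ≈ 600, min W10 ≈ 300; range ≈ 300.

≈ 300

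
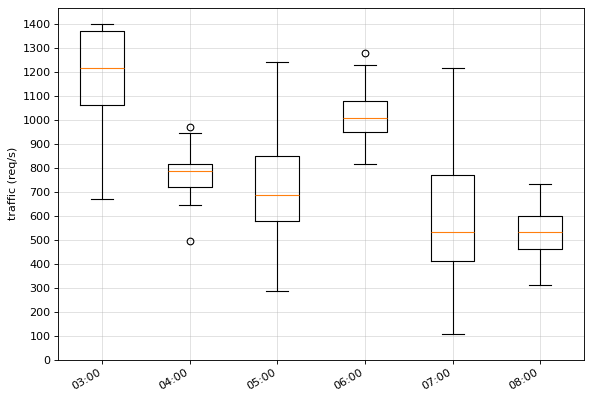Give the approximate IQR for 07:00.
≈ 400

Q3 ≈ 800, Q1 ≈ 400; IQR ≈ 400.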